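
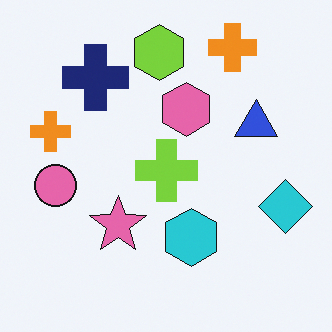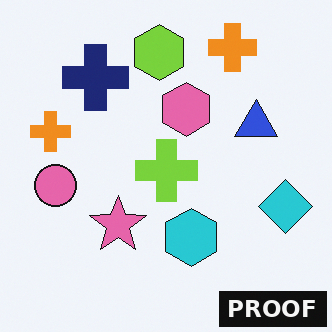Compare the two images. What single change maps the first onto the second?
The second image is the first watermarked with the text "PROOF" in the lower-right corner.

A dark label reading "PROOF" appears in the lower-right corner.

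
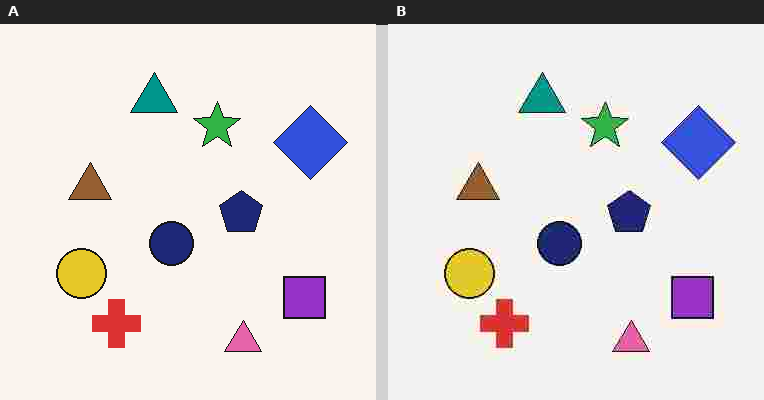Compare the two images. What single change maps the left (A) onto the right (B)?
The image was degraded with heavy JPEG compression.

Blocky 8×8 compression artifacts appear around shape edges and the flat background shows ringing — characteristic JPEG degradation.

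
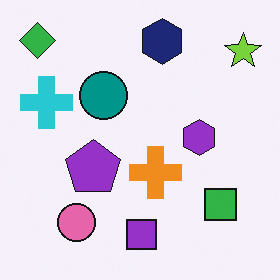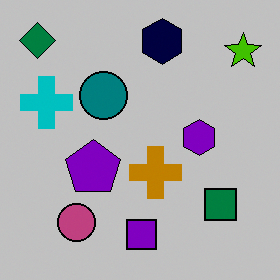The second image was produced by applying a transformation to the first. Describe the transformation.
The image was aggressively posterized.

Each flat color has snapped to a coarser quantized level — most visibly, the near-white background has dropped to a flat grey.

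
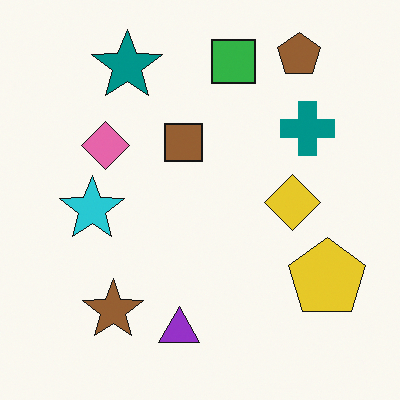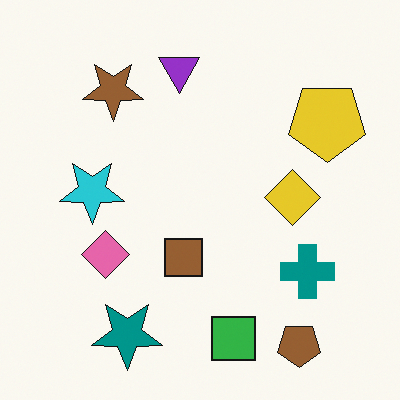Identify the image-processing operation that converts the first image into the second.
Flipped vertically (top ↔ bottom).

The brown pentagon is in the top-right of the first image and the bottom-right of the second — shapes on opposite sides of the horizontal midline have swapped in a mirror flip.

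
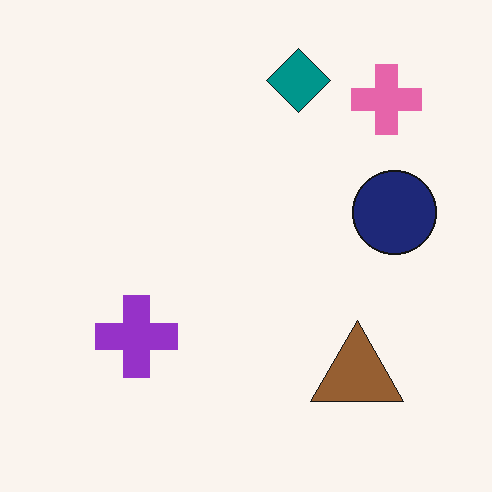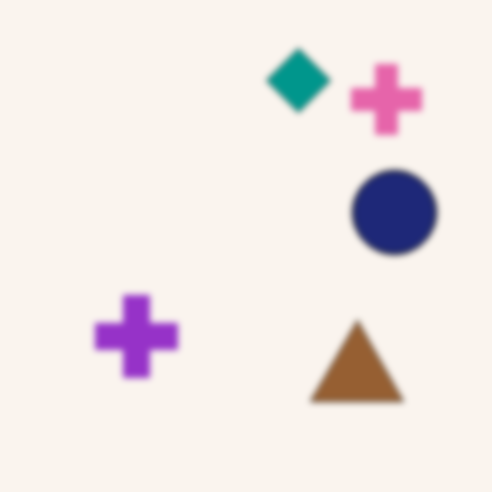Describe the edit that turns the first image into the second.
This is the original image noticeably gaussian-blurred.

Shape edges and outlines are uniformly softened across the whole image.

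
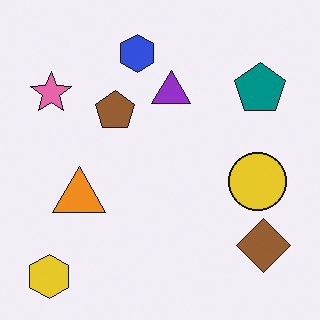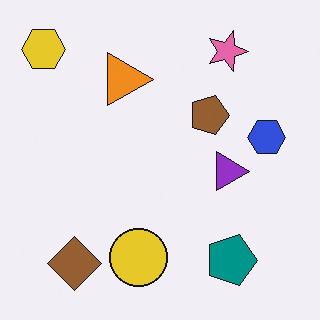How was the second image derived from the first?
This is the original image rotated 90° clockwise.

The yellow hexagon sits in the bottom-left of the first image and the top-left of the second — consistent with a whole-image 90° clockwise rotation.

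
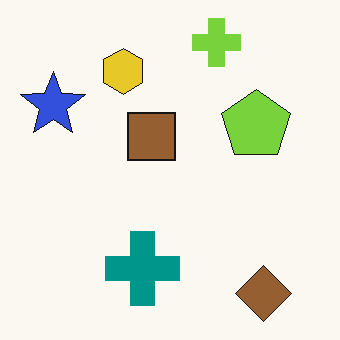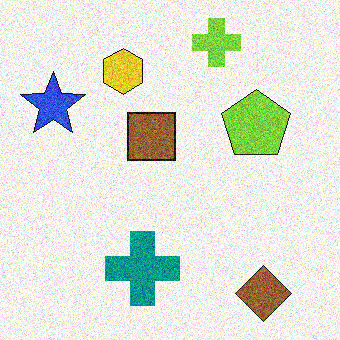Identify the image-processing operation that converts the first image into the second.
This is the original image degraded with moderate additive noise.

Random speckle covers the whole image, including the flat background.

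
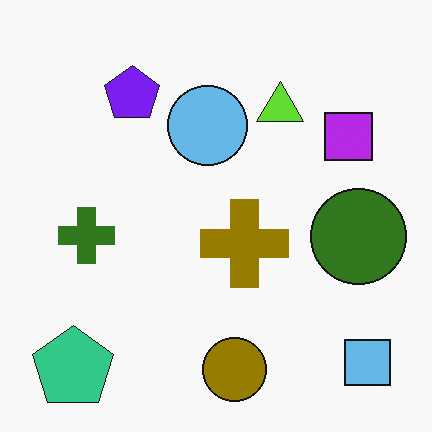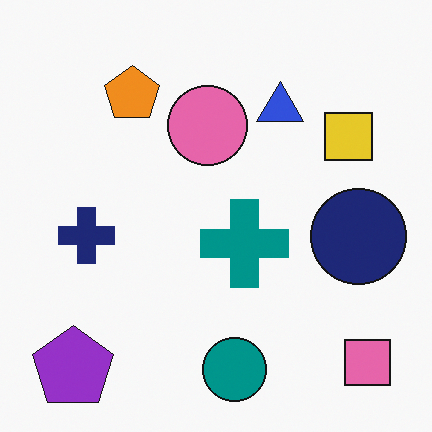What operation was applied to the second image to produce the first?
This is the original image hue-shifted through roughly half the color wheel.

Every shape's color has rotated by the same amount around the hue wheel — a uniform hue shift.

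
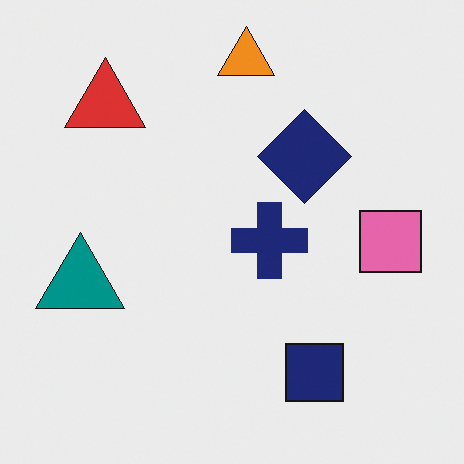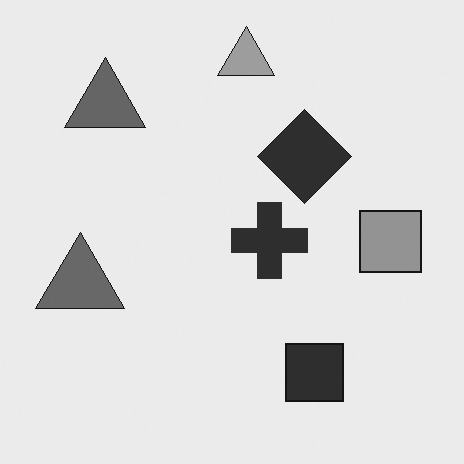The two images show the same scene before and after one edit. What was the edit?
This is the original image converted to grayscale.

All color is removed — every shape is now a shade of grey.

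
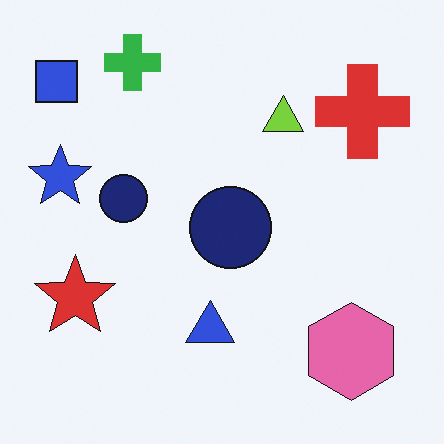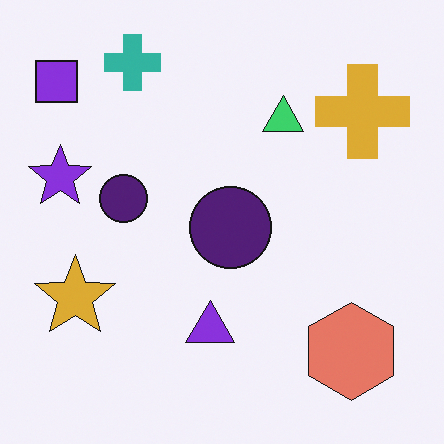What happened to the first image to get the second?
The transformation is: hue-shifted by a small amount.

Every shape's color has rotated by the same amount around the hue wheel — a uniform hue shift.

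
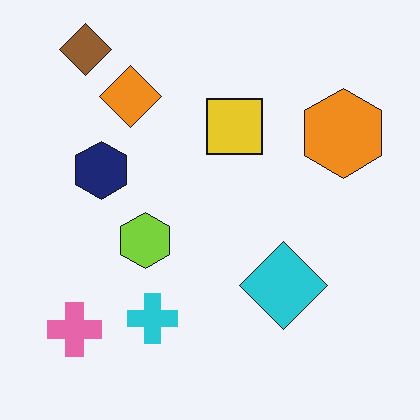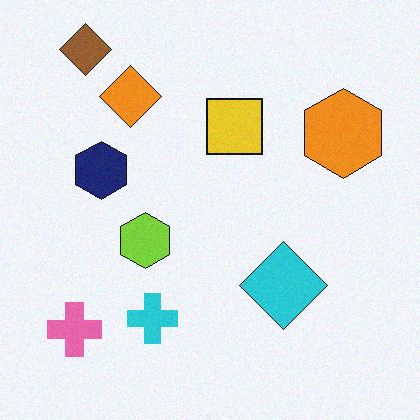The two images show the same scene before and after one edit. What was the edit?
The transformation is: degraded with a light layer of grain.

Random speckle covers the whole image, including the flat background.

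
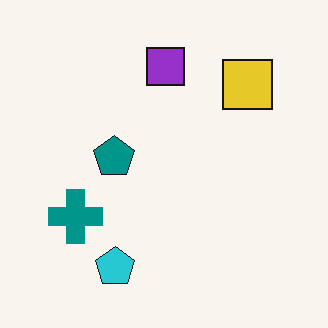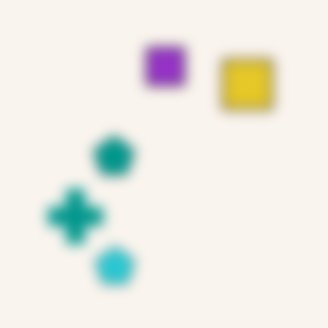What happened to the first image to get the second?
The image was strongly gaussian-blurred.

Shape edges and outlines are uniformly softened across the whole image.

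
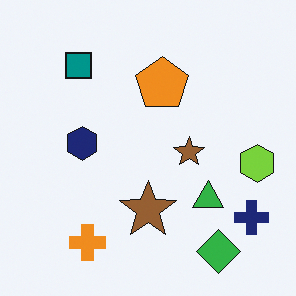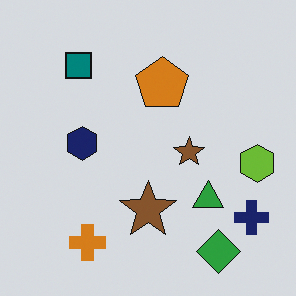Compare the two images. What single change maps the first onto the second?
It was slightly darkened.

Every pixel — background and shapes alike — is uniformly darkened.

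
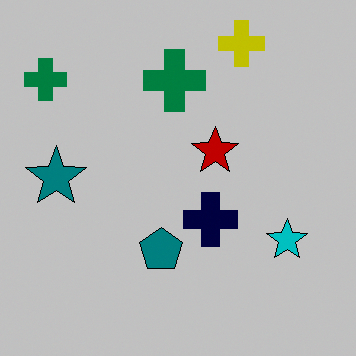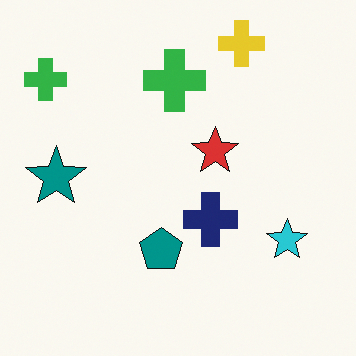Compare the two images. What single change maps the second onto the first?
The transformation is: aggressively posterized.

Each flat color has snapped to a coarser quantized level — most visibly, the near-white background has dropped to a flat grey.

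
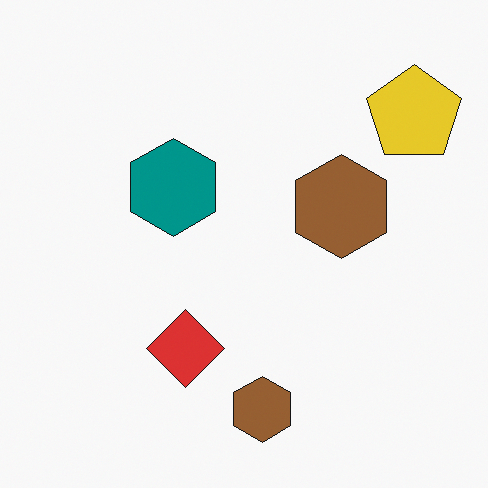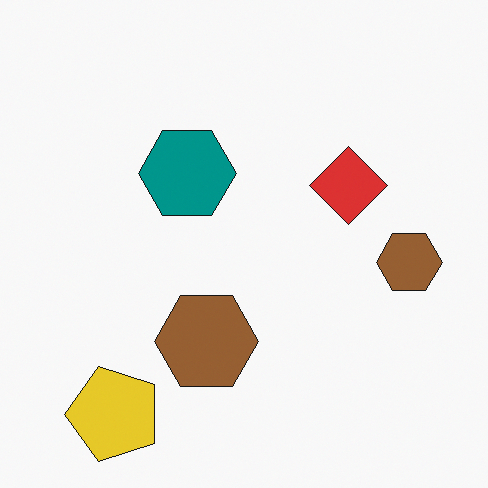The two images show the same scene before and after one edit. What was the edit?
Transposed (reflected across the top-left ↔ bottom-right diagonal).

Shapes have swapped their row and column positions — what was in the top-right is now in the bottom-left — a diagonal reflection.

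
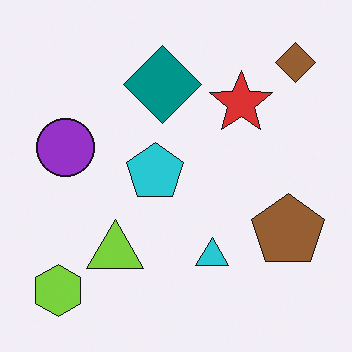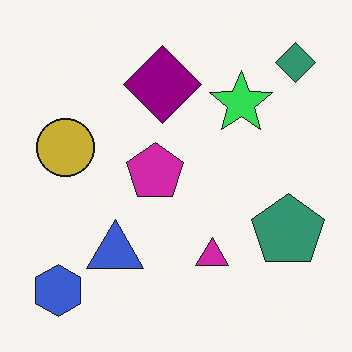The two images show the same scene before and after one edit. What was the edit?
This is the original image hue-shifted by a moderate amount.

Every shape's color has rotated by the same amount around the hue wheel — a uniform hue shift.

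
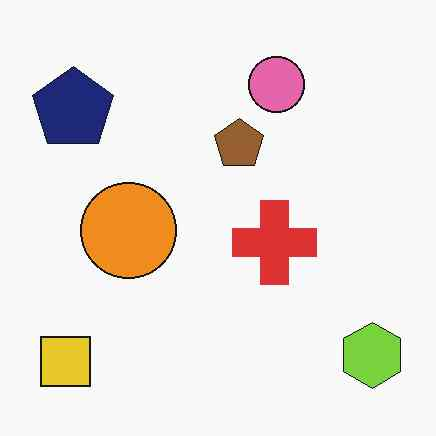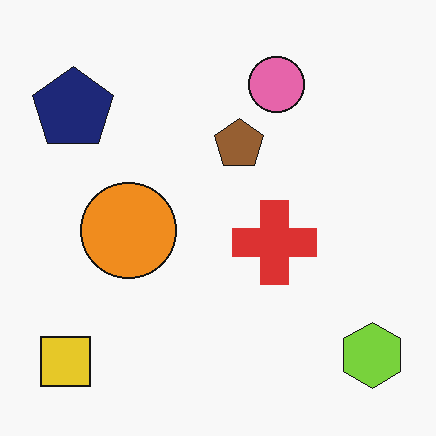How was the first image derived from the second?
The image was JPEG-compressed with visible artifacts.

Blocky 8×8 compression artifacts appear around shape edges and the flat background shows ringing — characteristic JPEG degradation.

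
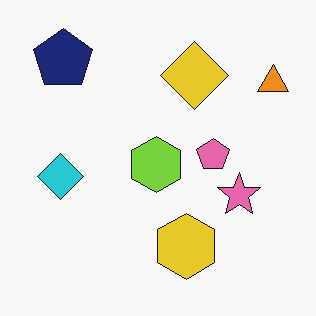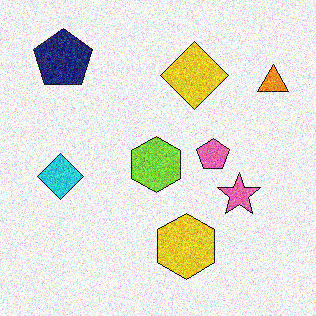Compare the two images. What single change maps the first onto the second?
The second image is the first degraded with a thick layer of grain.

Random speckle covers the whole image, including the flat background.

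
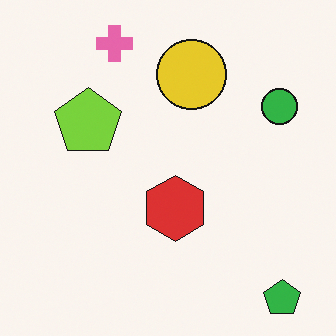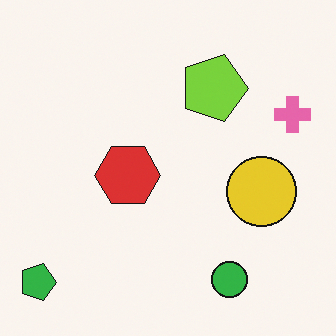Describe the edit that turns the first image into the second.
The second image is the first rotated 90° clockwise.

The green pentagon sits in the bottom-right of the first image and the bottom-left of the second — consistent with a whole-image 90° clockwise rotation.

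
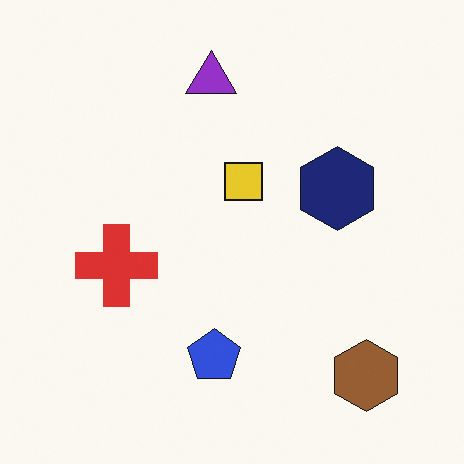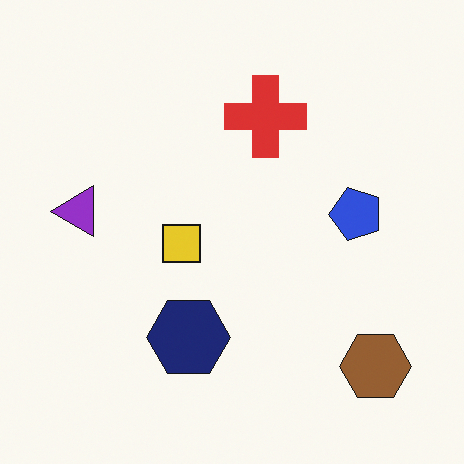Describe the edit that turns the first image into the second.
The transformation is: transposed (reflected across the top-left ↔ bottom-right diagonal).

Shapes have swapped their row and column positions — what was in the top-right is now in the bottom-left — a diagonal reflection.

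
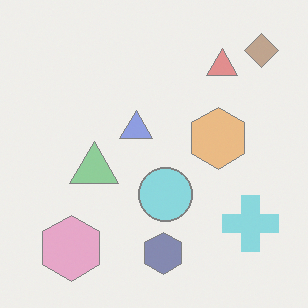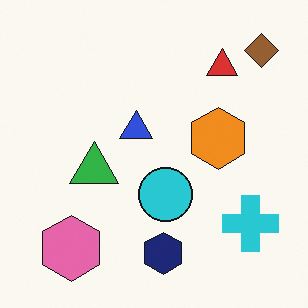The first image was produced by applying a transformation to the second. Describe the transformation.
The transformation is: washed out (contrast reduced).

Tones are pushed toward mid-grey across the whole image — a global contrast change.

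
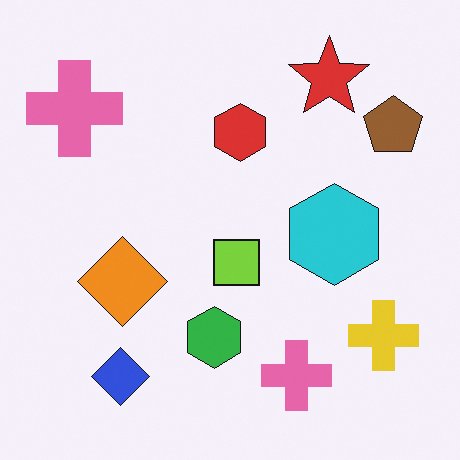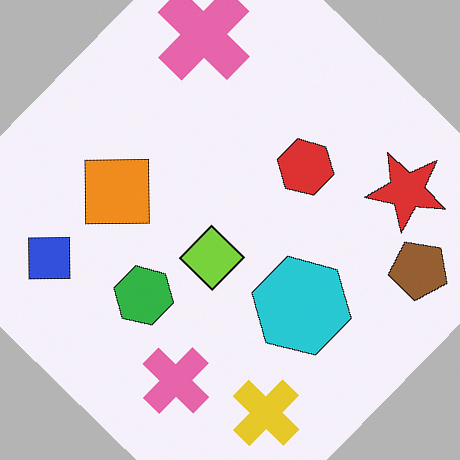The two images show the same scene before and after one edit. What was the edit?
The transformation is: rotated clockwise by a large amount — several tens of degrees.

Every shape is tilted by the same angle and the image corners show triangular fill wedges — a whole-image rotation by a non-right angle.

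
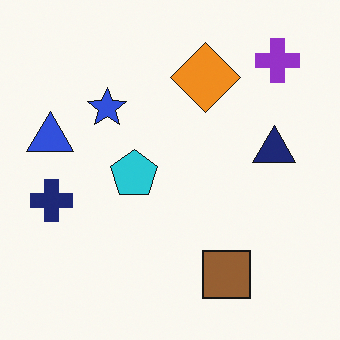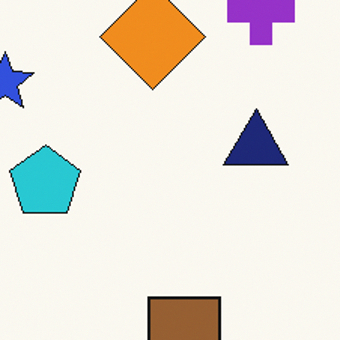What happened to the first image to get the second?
This is the original image cropped to a modestly smaller region and rescaled.

The visible shapes are larger and the field of view is narrower; shapes near the original edges may be partly or wholly outside the frame — a crop-and-rescale.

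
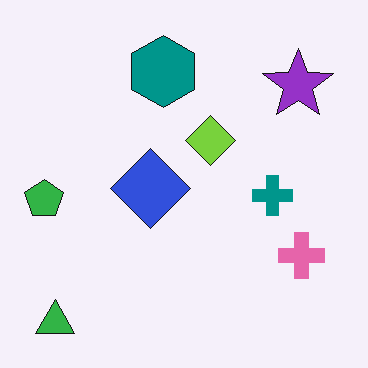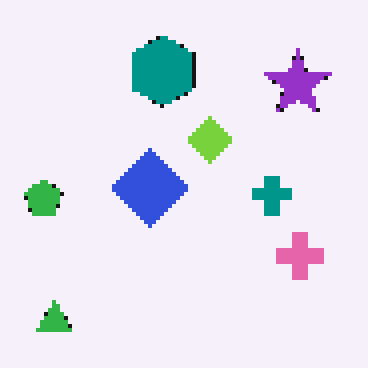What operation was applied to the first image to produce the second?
This is the original image mildly pixelated.

Shapes are reduced to large square blocks; fine edges and outlines are lost — a downscale-then-upscale (mosaic) effect.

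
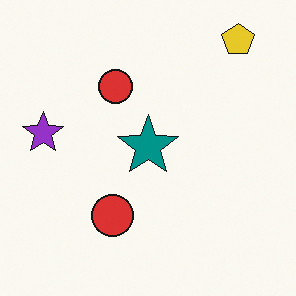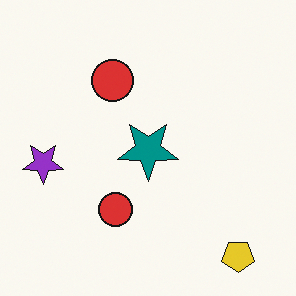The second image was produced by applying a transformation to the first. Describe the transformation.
The second image is the first flipped vertically (top ↔ bottom).

The yellow pentagon is in the top-right of the first image and the bottom-right of the second — shapes on opposite sides of the horizontal midline have swapped in a mirror flip.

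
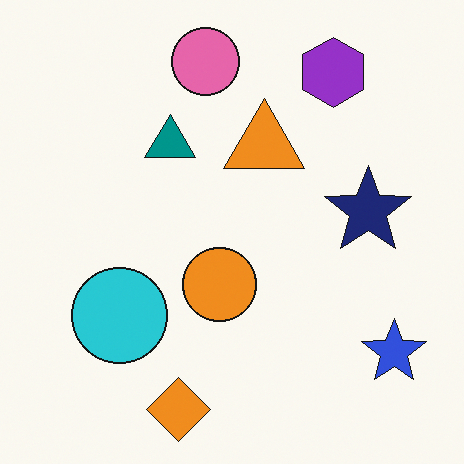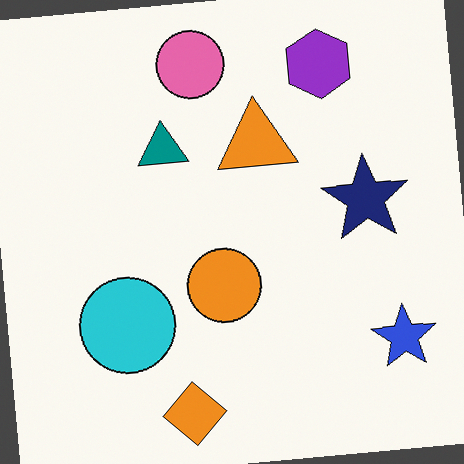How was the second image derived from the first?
It was rotated counter-clockwise by a slight angle.

Every shape is tilted by the same angle and the image corners show triangular fill wedges — a whole-image rotation by a non-right angle.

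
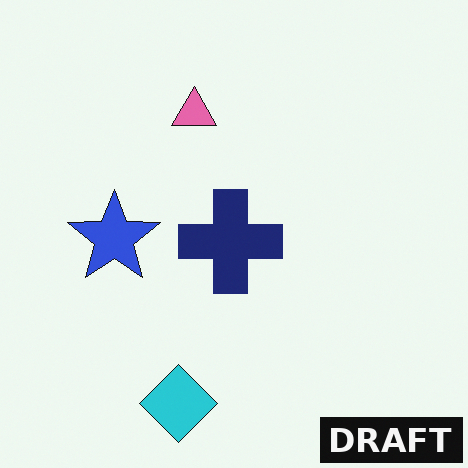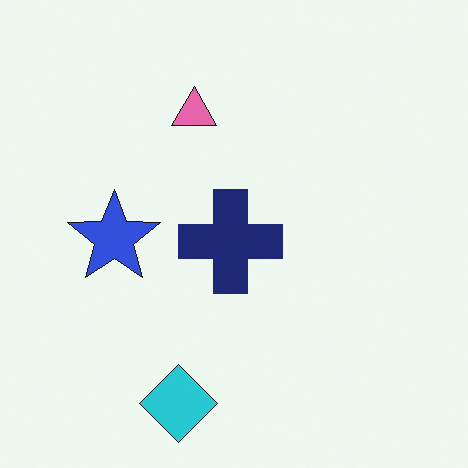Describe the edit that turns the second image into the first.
This is the original image watermarked with the text "DRAFT" in the lower-right corner.

A dark label reading "DRAFT" appears in the lower-right corner.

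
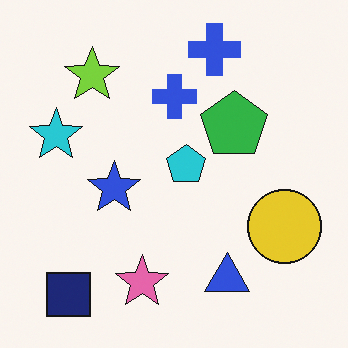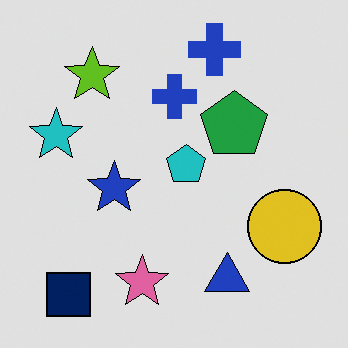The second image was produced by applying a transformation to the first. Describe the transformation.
The image was moderately posterized.

Each flat color has snapped to a coarser quantized level — most visibly, the near-white background has dropped to a flat grey.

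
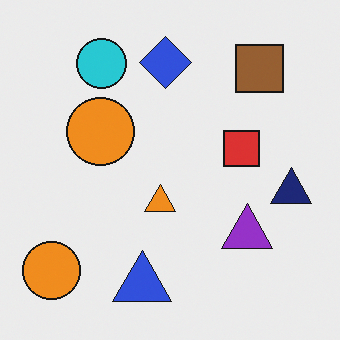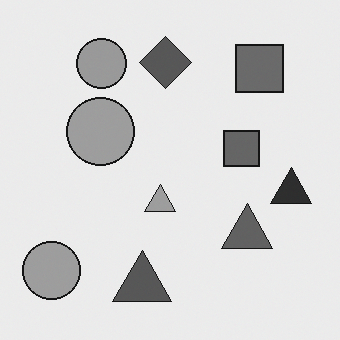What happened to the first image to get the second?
The second image is the first converted to grayscale.

All color is removed — every shape is now a shade of grey.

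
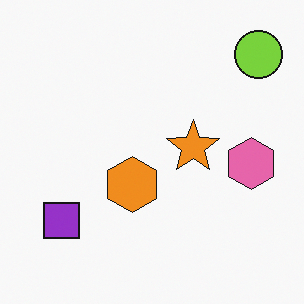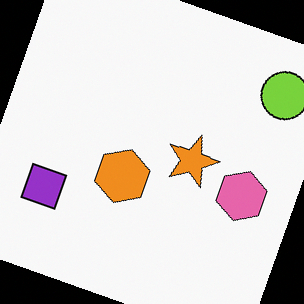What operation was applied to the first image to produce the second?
Rotated clockwise by a clearly visible amount.

Every shape is tilted by the same angle and the image corners show triangular fill wedges — a whole-image rotation by a non-right angle.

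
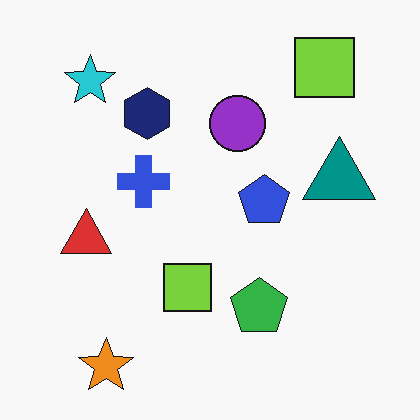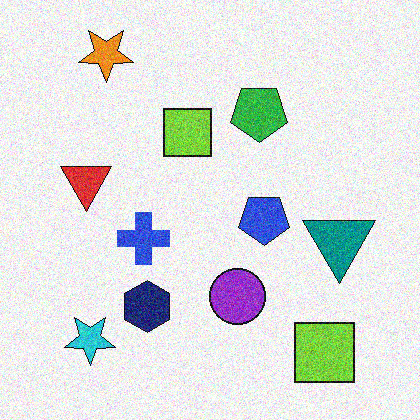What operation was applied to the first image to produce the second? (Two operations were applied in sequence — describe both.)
Flipped vertically (top ↔ bottom), then degraded with moderate additive noise.

The orange star is in the bottom-left of the first image and the top-left of the second — shapes on opposite sides of the horizontal midline have swapped in a mirror flip. Random speckle covers the whole image, including the flat background.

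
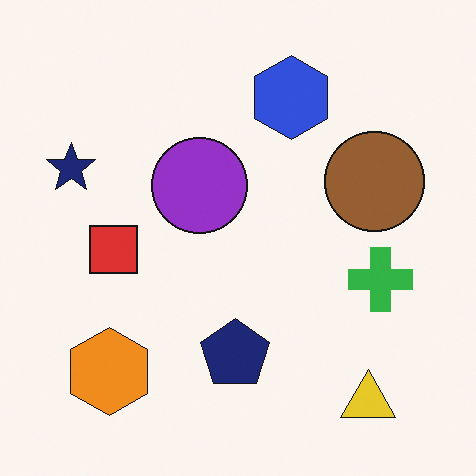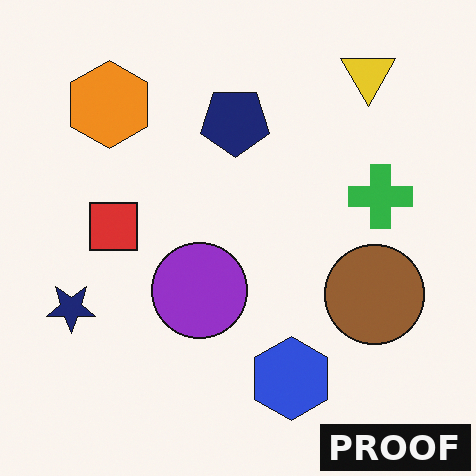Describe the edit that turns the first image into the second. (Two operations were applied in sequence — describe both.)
It was flipped vertically (top ↔ bottom), then watermarked with the text "PROOF" in the lower-right corner.

The yellow triangle is in the bottom-right of the first image and the top-right of the second — shapes on opposite sides of the horizontal midline have swapped in a mirror flip. A dark label reading "PROOF" appears in the lower-right corner.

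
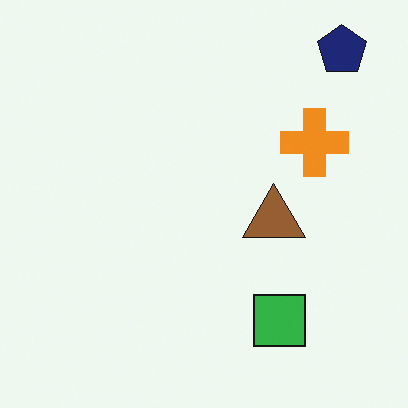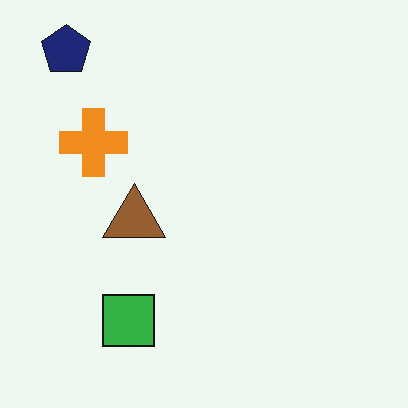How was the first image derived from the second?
It was flipped horizontally (left ↔ right).

The navy pentagon is in the top-left of the second image and the top-right of the first — shapes on opposite sides of the vertical midline have swapped in a mirror flip.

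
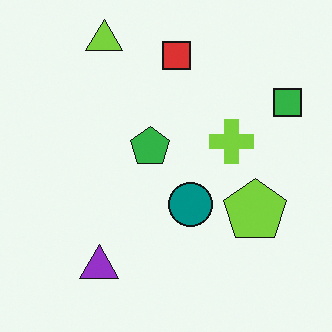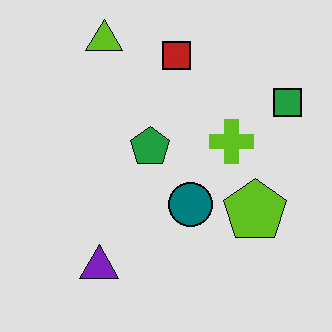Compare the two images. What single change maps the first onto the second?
Moderately posterized.

Each flat color has snapped to a coarser quantized level — most visibly, the near-white background has dropped to a flat grey.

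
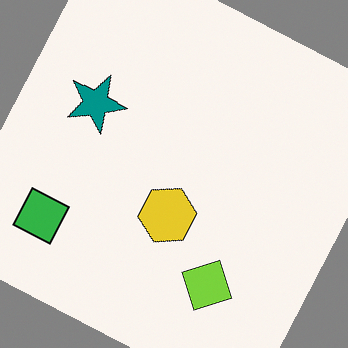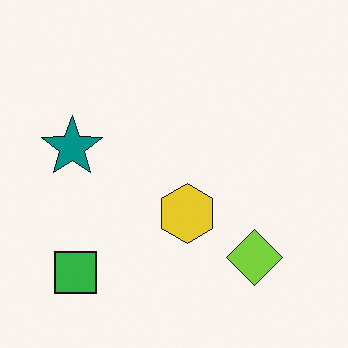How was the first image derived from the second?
The transformation is: rotated clockwise by a clearly visible amount.

Every shape is tilted by the same angle and the image corners show triangular fill wedges — a whole-image rotation by a non-right angle.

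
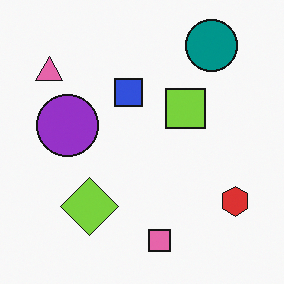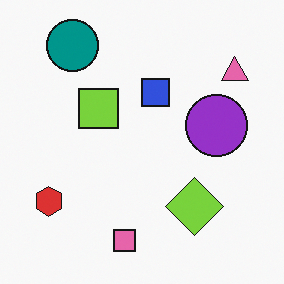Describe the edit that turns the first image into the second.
The transformation is: flipped horizontally (left ↔ right).

The pink triangle is in the top-left of the first image and the top-right of the second — shapes on opposite sides of the vertical midline have swapped in a mirror flip.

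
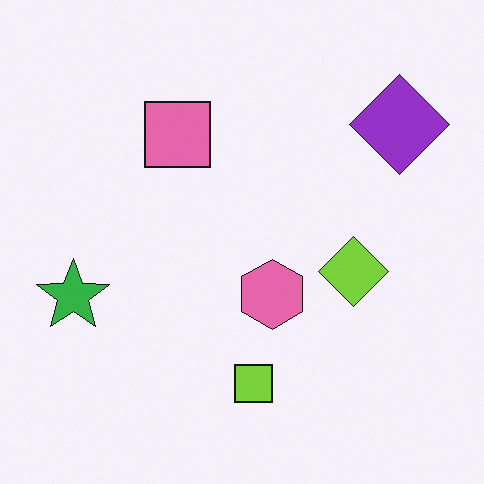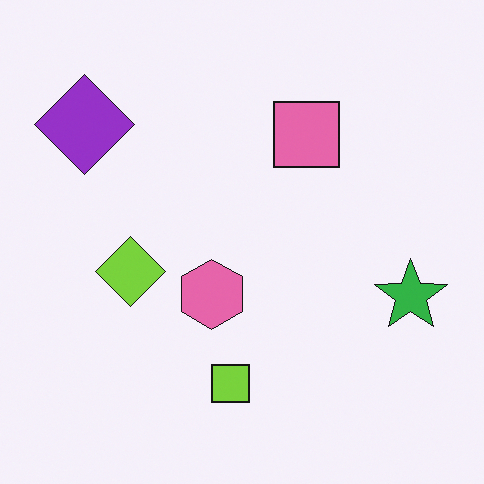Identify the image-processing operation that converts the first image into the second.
It was flipped horizontally (left ↔ right).

The green star is in the left of the first image and the right of the second — shapes on opposite sides of the vertical midline have swapped in a mirror flip.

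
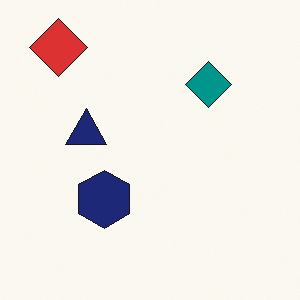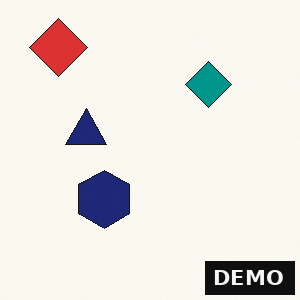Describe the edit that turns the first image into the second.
Watermarked with the text "DEMO" in the lower-right corner.

A dark label reading "DEMO" appears in the lower-right corner.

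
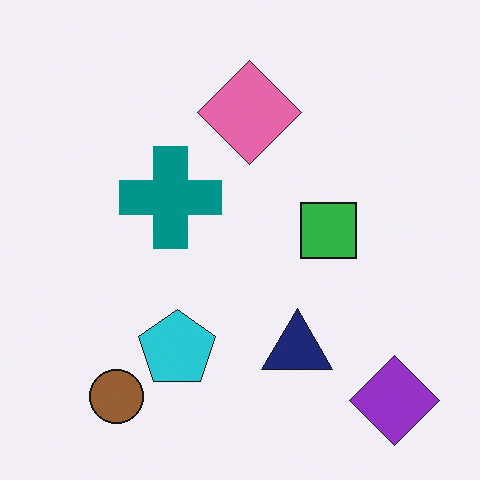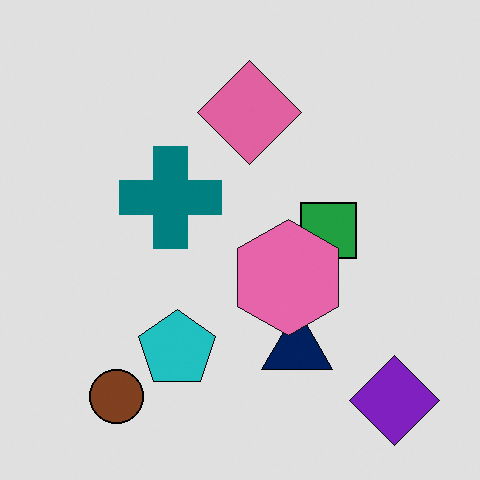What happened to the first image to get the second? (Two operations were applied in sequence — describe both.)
This is the original image moderately posterized, then overlaid with an additional pink hexagon.

Each flat color has snapped to a coarser quantized level — most visibly, the near-white background has dropped to a flat grey. A pink hexagon appears in the second image that is absent from the first.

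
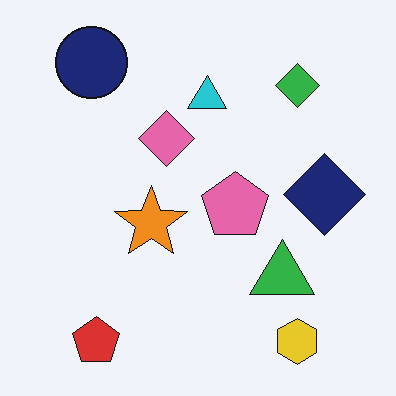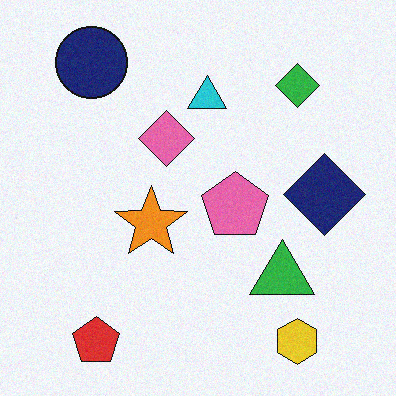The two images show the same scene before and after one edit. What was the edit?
Degraded with subtle gaussian noise.

Random speckle covers the whole image, including the flat background.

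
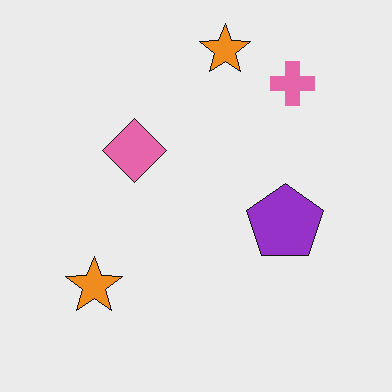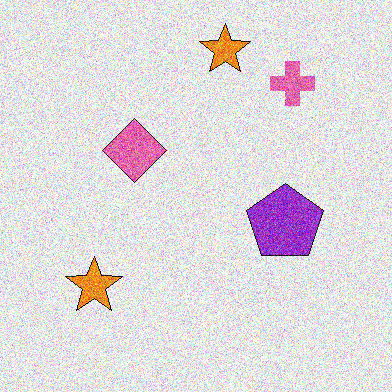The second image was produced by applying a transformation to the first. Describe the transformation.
Degraded with strong gaussian noise.

Random speckle covers the whole image, including the flat background.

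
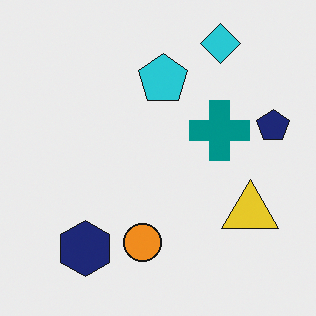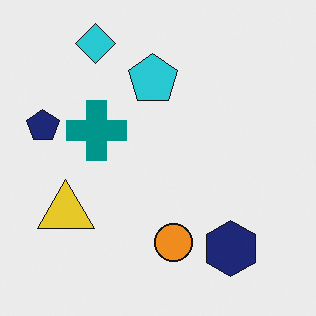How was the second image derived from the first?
The transformation is: flipped horizontally (left ↔ right).

The navy pentagon is in the right of the first image and the left of the second — shapes on opposite sides of the vertical midline have swapped in a mirror flip.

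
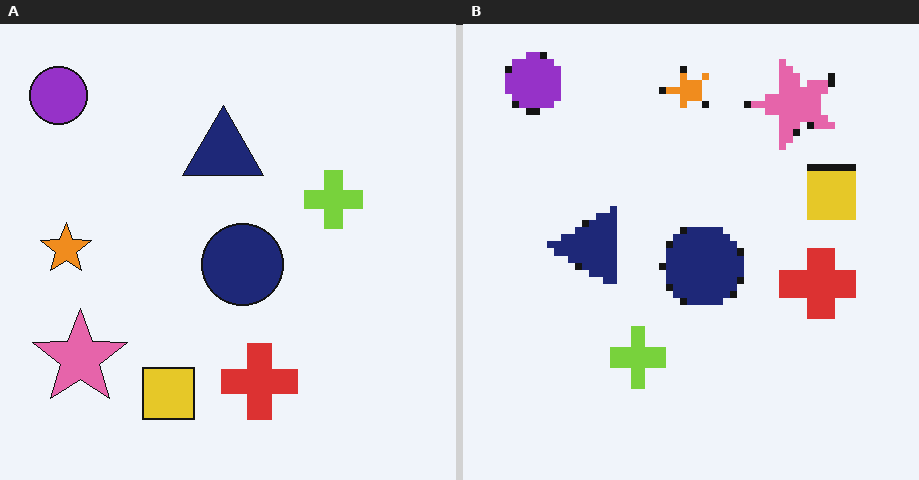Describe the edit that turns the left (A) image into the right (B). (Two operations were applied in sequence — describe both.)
It was transposed (reflected across the top-left ↔ bottom-right diagonal), then moderately pixelated.

Shapes have swapped their row and column positions — what was in the top-right is now in the bottom-left — a diagonal reflection. Shapes are reduced to large square blocks; fine edges and outlines are lost — a downscale-then-upscale (mosaic) effect.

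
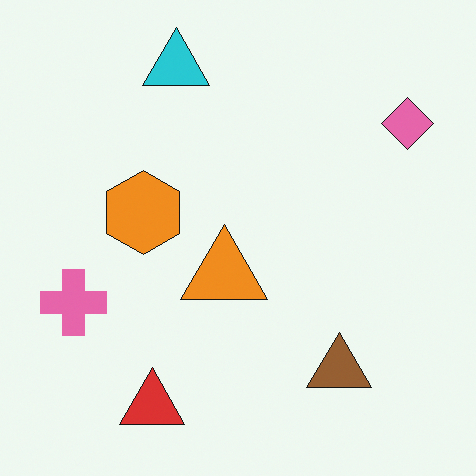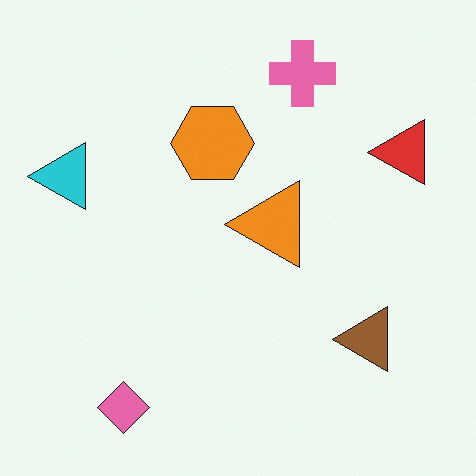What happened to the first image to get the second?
This is the original image transposed (reflected across the top-left ↔ bottom-right diagonal).

Shapes have swapped their row and column positions — what was in the top-right is now in the bottom-left — a diagonal reflection.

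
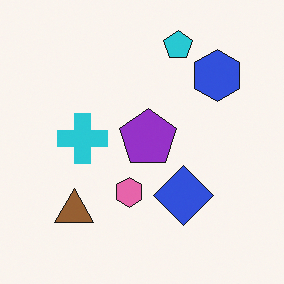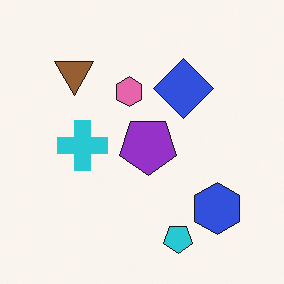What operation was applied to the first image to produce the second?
The image was flipped vertically (top ↔ bottom).

The cyan pentagon is in the top of the first image and the bottom of the second — shapes on opposite sides of the horizontal midline have swapped in a mirror flip.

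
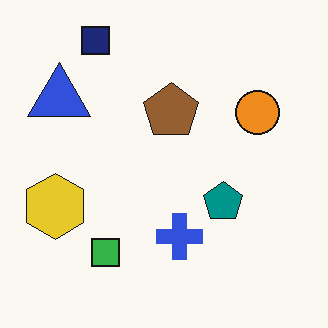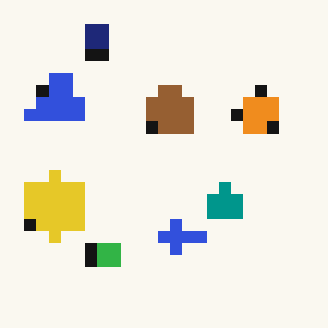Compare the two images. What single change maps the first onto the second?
It was heavily pixelated into large blocks.

Shapes are reduced to large square blocks; fine edges and outlines are lost — a downscale-then-upscale (mosaic) effect.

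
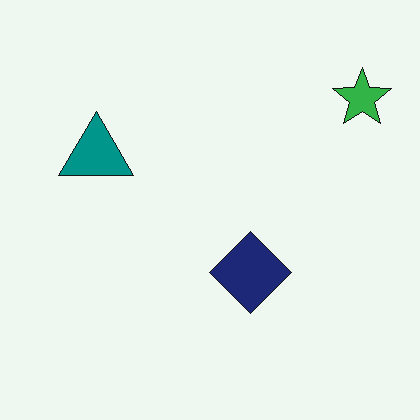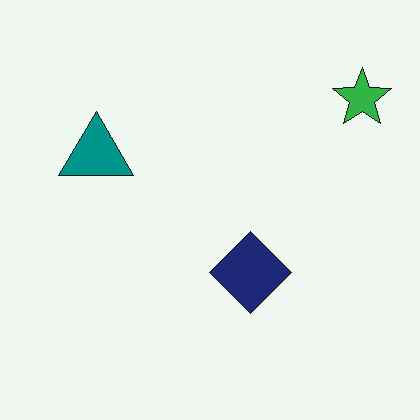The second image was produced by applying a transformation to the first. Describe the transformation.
It was given moderate JPEG compression.

Blocky 8×8 compression artifacts appear around shape edges and the flat background shows ringing — characteristic JPEG degradation.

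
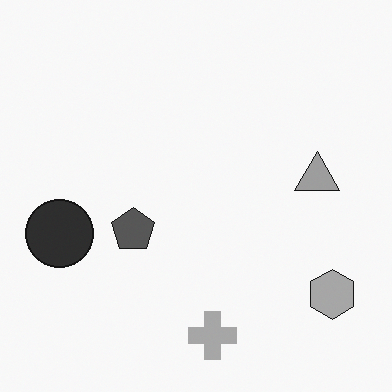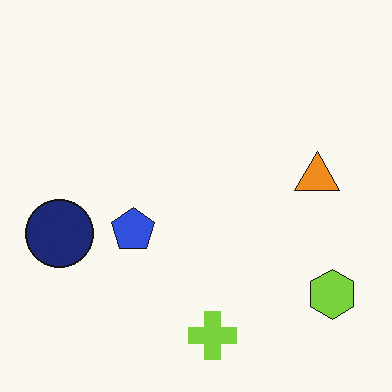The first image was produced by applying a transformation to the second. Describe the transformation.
Converted to grayscale.

All color is removed — every shape is now a shade of grey.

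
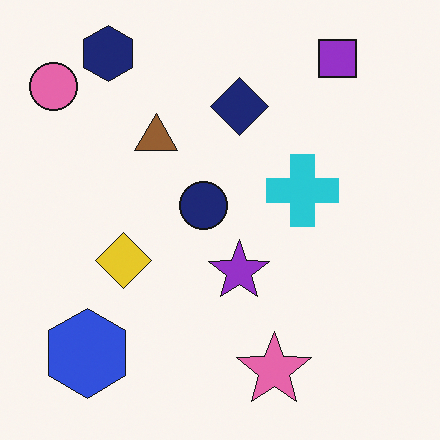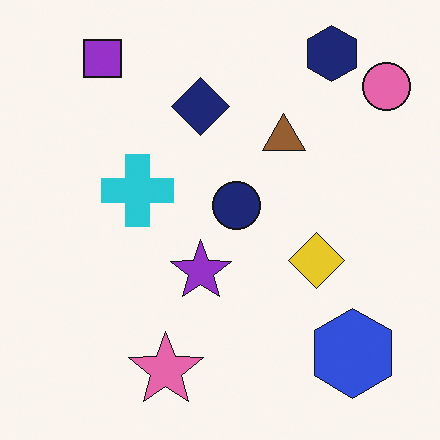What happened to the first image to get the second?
The image was flipped horizontally (left ↔ right).

The pink circle is in the top-left of the first image and the top-right of the second — shapes on opposite sides of the vertical midline have swapped in a mirror flip.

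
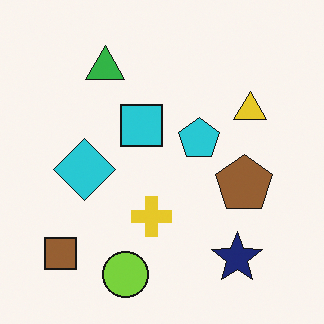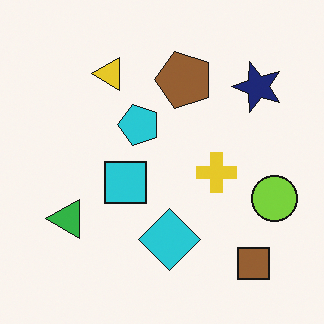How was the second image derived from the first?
It was rotated 90° counter-clockwise.

The brown square sits in the bottom-left of the first image and the bottom-right of the second — consistent with a whole-image 90° counter-clockwise rotation.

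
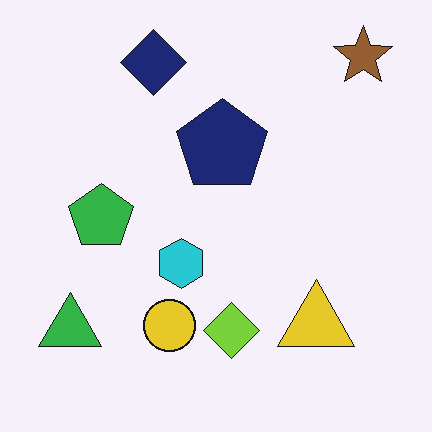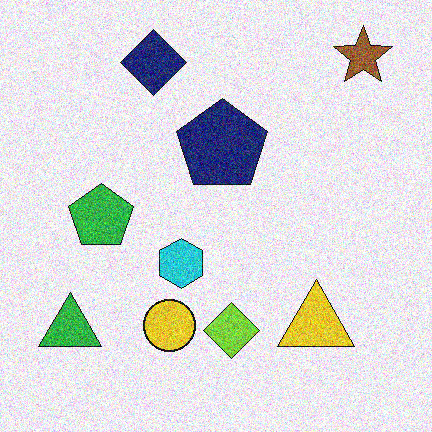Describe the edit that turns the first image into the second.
The image was degraded with a thick layer of grain.

Random speckle covers the whole image, including the flat background.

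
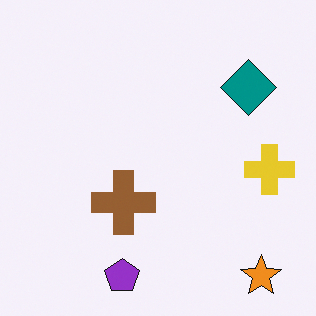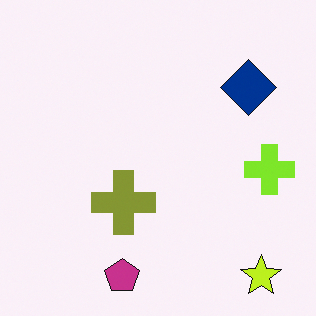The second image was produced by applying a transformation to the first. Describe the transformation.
The second image is the first hue-shifted by a small amount.

Every shape's color has rotated by the same amount around the hue wheel — a uniform hue shift.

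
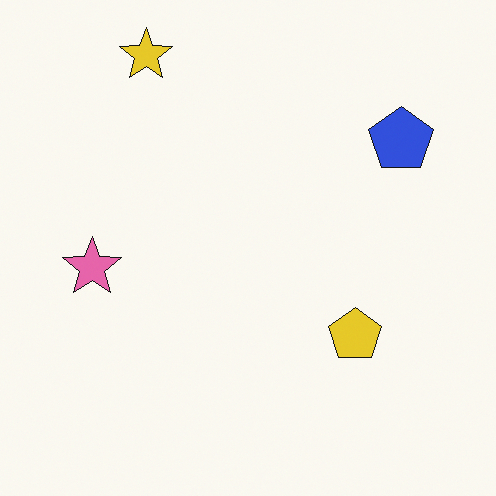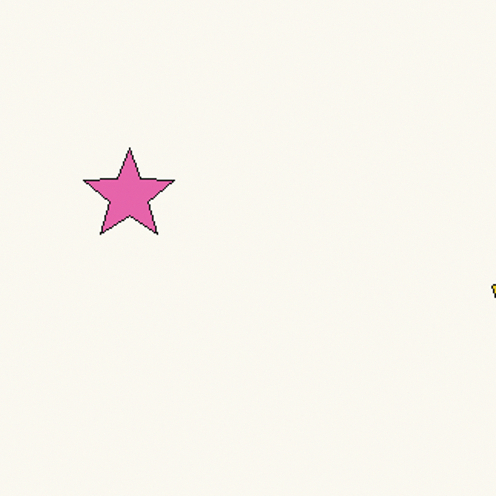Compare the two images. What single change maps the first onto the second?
The second image is the first cropped slightly and scaled back up.

The visible shapes are larger and the field of view is narrower; shapes near the original edges may be partly or wholly outside the frame — a crop-and-rescale.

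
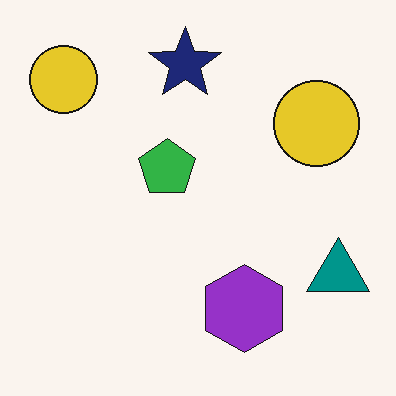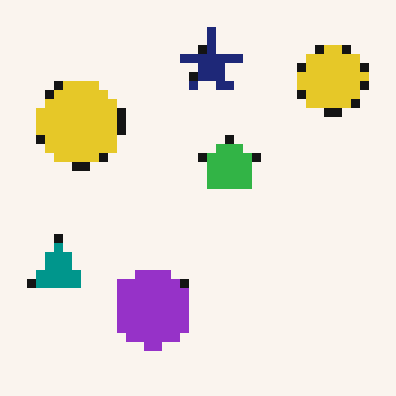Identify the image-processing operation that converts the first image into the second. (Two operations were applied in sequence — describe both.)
Heavily pixelated into large blocks, then flipped horizontally (left ↔ right).

Shapes are reduced to large square blocks; fine edges and outlines are lost — a downscale-then-upscale (mosaic) effect. The teal triangle is in the bottom-right of the first image and the bottom-left of the second — shapes on opposite sides of the vertical midline have swapped in a mirror flip.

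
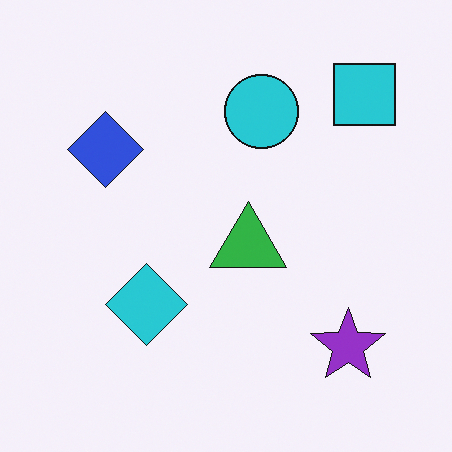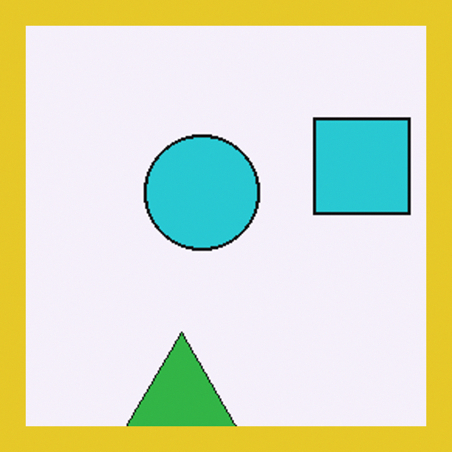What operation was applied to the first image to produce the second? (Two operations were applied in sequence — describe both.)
This is the original image cropped tightly and scaled back up, then framed with a yellow border.

The visible shapes are larger and the field of view is narrower; shapes near the original edges may be partly or wholly outside the frame — a crop-and-rescale. A solid yellow frame runs around the edge of the second image, with the content slightly shrunk inside it.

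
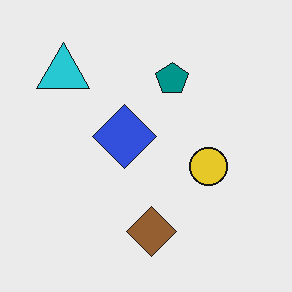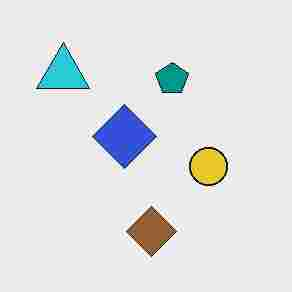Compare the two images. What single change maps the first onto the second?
This is the original image heavily JPEG-compressed with obvious blocking artifacts.

Blocky 8×8 compression artifacts appear around shape edges and the flat background shows ringing — characteristic JPEG degradation.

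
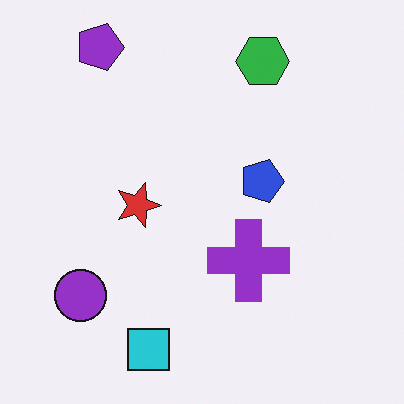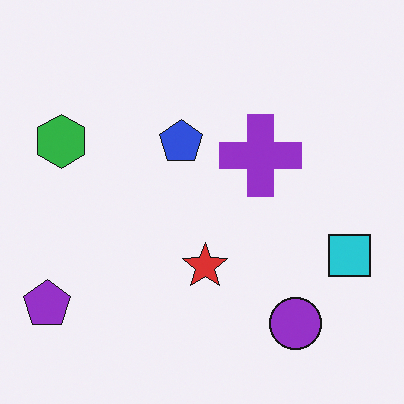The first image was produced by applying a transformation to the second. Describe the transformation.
The image was rotated 90° clockwise.

The purple pentagon sits in the bottom-left of the second image and the top-left of the first — consistent with a whole-image 90° clockwise rotation.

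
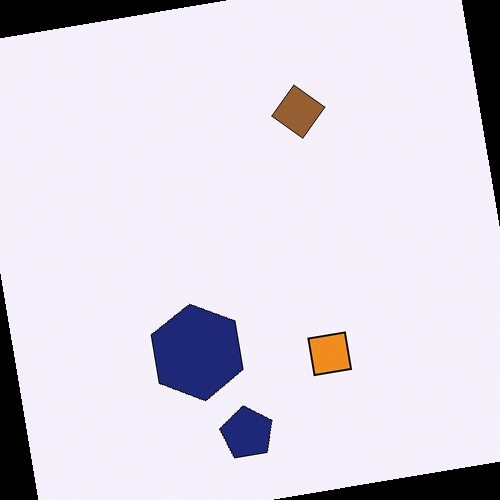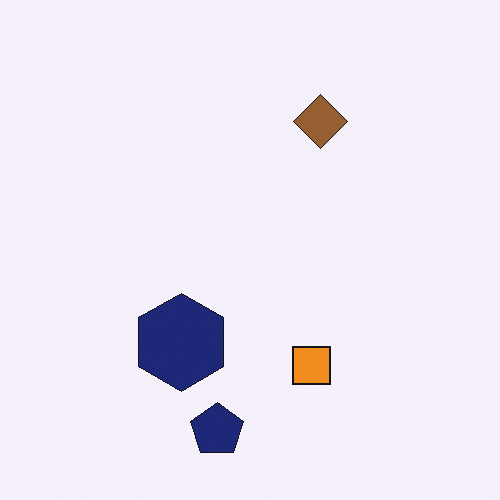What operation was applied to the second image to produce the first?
The transformation is: rotated counter-clockwise by a slight angle.

Every shape is tilted by the same angle and the image corners show triangular fill wedges — a whole-image rotation by a non-right angle.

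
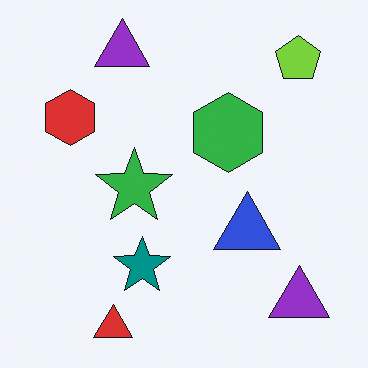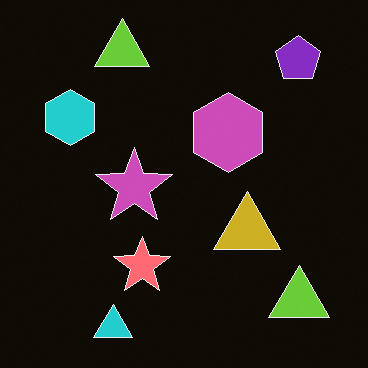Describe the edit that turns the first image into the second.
The image was color-inverted (negative).

The light background has become dark and every shape's color is its complement — a photographic negative.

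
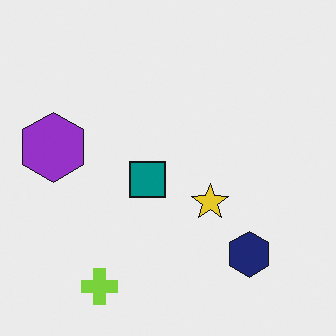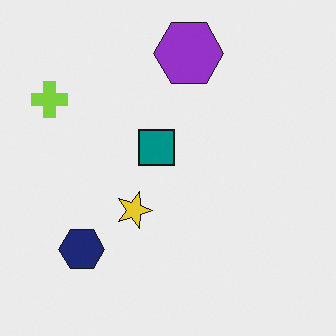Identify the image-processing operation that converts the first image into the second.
The image was rotated 90° clockwise.

The lime cross sits in the bottom-left of the first image and the top-left of the second — consistent with a whole-image 90° clockwise rotation.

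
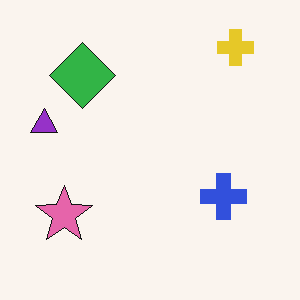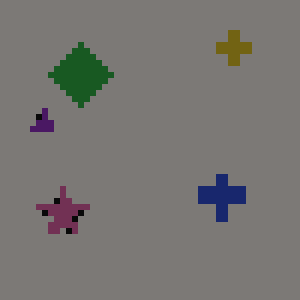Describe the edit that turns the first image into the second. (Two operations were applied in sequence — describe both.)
The transformation is: darkened a lot, then pixelated into visible square blocks.

Every pixel — background and shapes alike — is uniformly darkened. Shapes are reduced to large square blocks; fine edges and outlines are lost — a downscale-then-upscale (mosaic) effect.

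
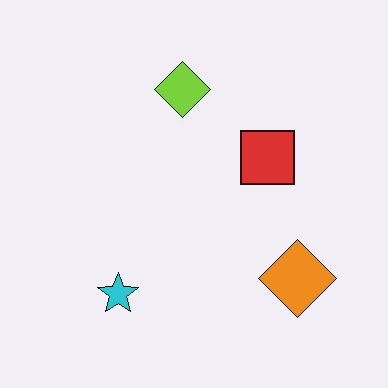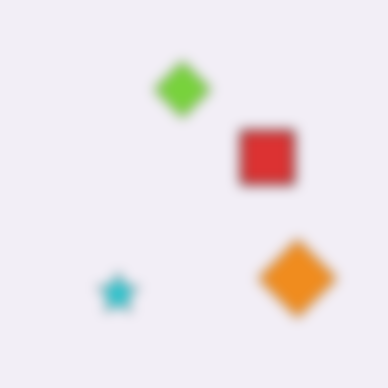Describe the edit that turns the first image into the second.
The transformation is: heavily blurred.

Shape edges and outlines are uniformly softened across the whole image.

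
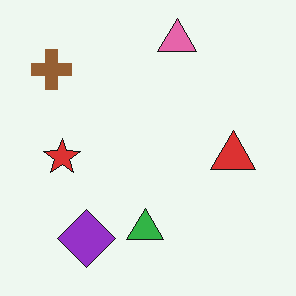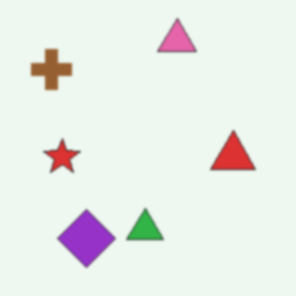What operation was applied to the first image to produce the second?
It was given a subtle gaussian blur.

Shape edges and outlines are uniformly softened across the whole image.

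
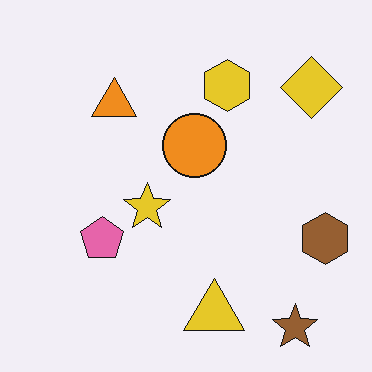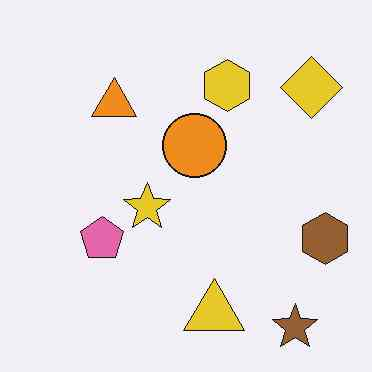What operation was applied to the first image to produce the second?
The second image is the first JPEG-compressed with visible artifacts.

Blocky 8×8 compression artifacts appear around shape edges and the flat background shows ringing — characteristic JPEG degradation.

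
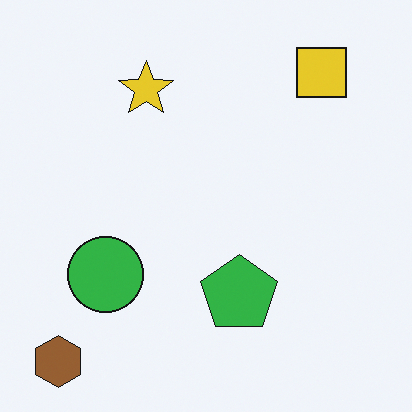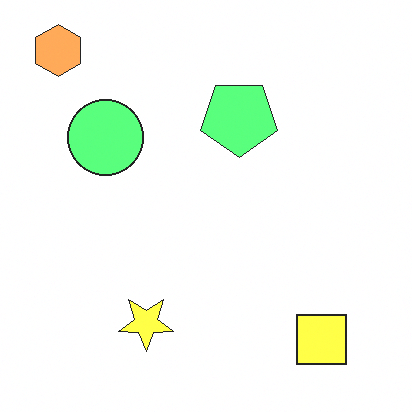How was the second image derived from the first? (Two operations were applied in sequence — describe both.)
This is the original image noticeably brightened, then flipped vertically (top ↔ bottom).

Every pixel — background and shapes alike — is uniformly brightened. The brown hexagon is in the bottom-left of the first image and the top-left of the second — shapes on opposite sides of the horizontal midline have swapped in a mirror flip.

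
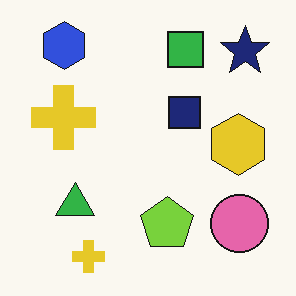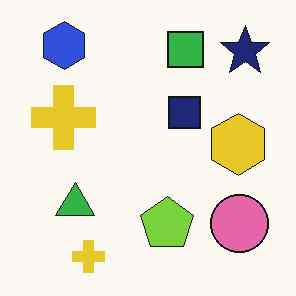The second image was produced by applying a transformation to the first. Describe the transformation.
It was JPEG-compressed with visible artifacts.

Blocky 8×8 compression artifacts appear around shape edges and the flat background shows ringing — characteristic JPEG degradation.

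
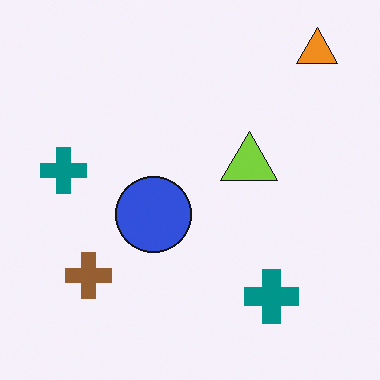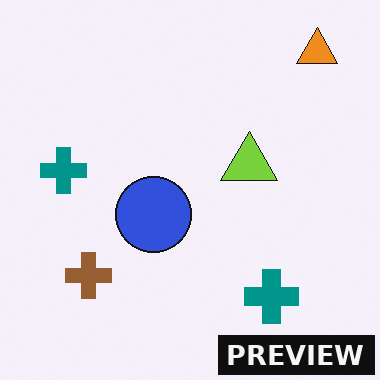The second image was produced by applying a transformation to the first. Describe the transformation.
The transformation is: watermarked with the text "PREVIEW" in the lower-right corner.

A dark label reading "PREVIEW" appears in the lower-right corner.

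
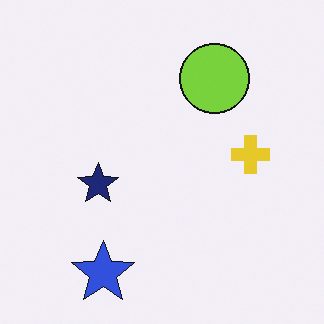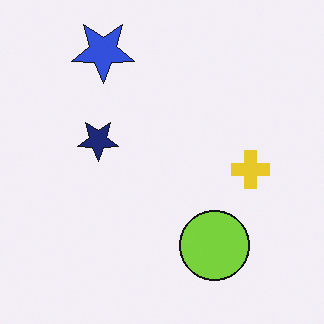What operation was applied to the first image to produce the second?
It was flipped vertically (top ↔ bottom).

The blue star is in the bottom-left of the first image and the top-left of the second — shapes on opposite sides of the horizontal midline have swapped in a mirror flip.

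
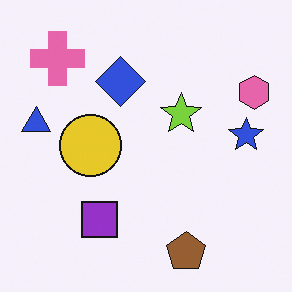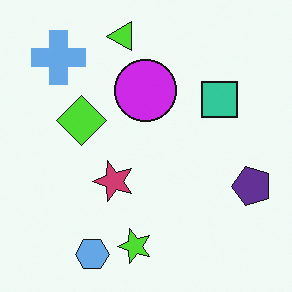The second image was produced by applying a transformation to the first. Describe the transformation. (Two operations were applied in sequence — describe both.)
The second image is the first hue-shifted through roughly half the color wheel, then transposed (reflected across the top-left ↔ bottom-right diagonal).

Every shape's color has rotated by the same amount around the hue wheel — a uniform hue shift. Shapes have swapped their row and column positions — what was in the top-right is now in the bottom-left — a diagonal reflection.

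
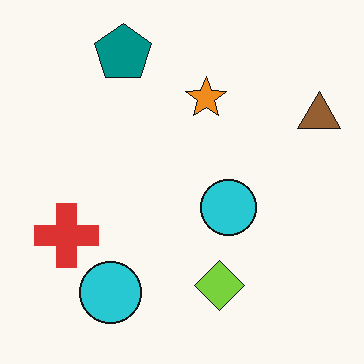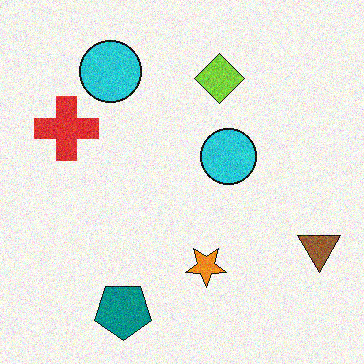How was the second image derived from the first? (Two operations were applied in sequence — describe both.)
The second image is the first degraded with moderate additive noise, then flipped vertically (top ↔ bottom).

Random speckle covers the whole image, including the flat background. The teal pentagon is in the top of the first image and the bottom of the second — shapes on opposite sides of the horizontal midline have swapped in a mirror flip.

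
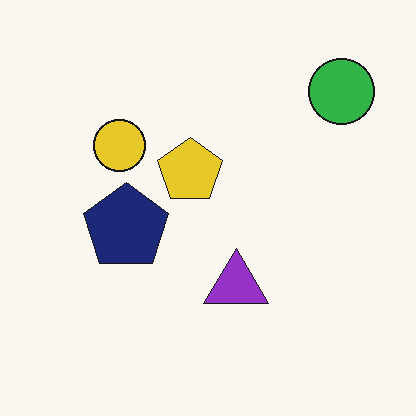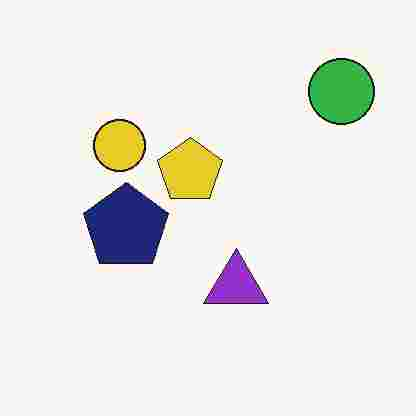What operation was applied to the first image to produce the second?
This is the original image heavily JPEG-compressed with obvious blocking artifacts.

Blocky 8×8 compression artifacts appear around shape edges and the flat background shows ringing — characteristic JPEG degradation.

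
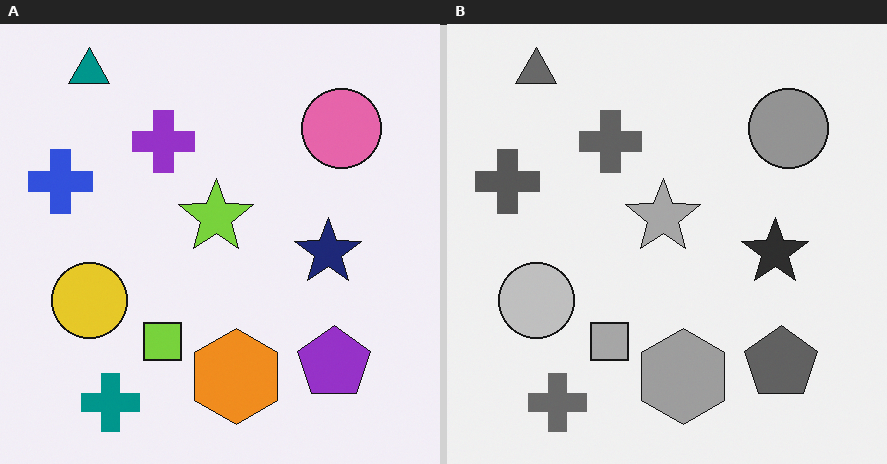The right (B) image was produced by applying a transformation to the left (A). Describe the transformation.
Converted to grayscale.

All color is removed — every shape is now a shade of grey.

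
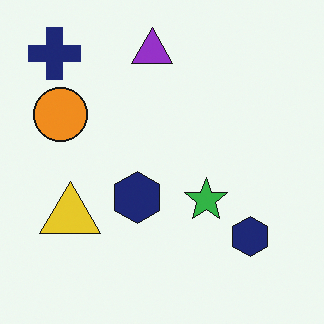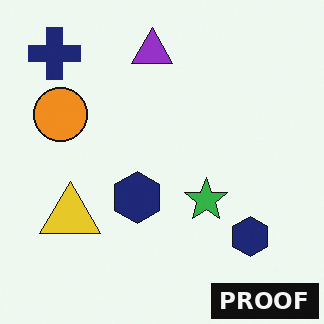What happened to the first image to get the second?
This is the original image watermarked with the text "PROOF" in the lower-right corner.

A dark label reading "PROOF" appears in the lower-right corner.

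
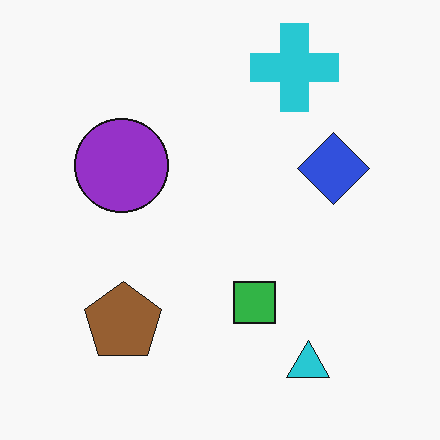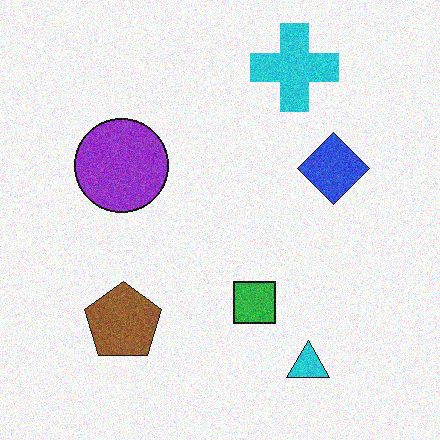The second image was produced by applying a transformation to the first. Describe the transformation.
This is the original image degraded with moderate additive noise.

Random speckle covers the whole image, including the flat background.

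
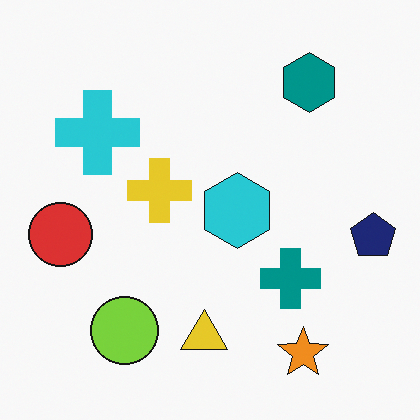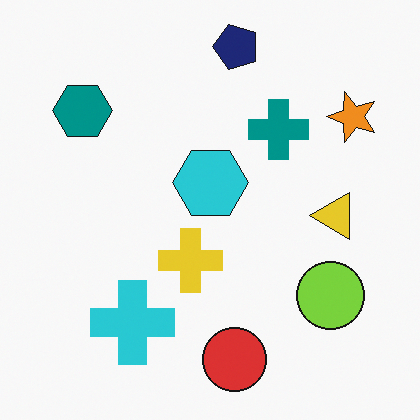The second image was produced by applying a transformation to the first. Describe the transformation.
The second image is the first rotated 90° counter-clockwise.

The orange star sits in the bottom-right of the first image and the top-right of the second — consistent with a whole-image 90° counter-clockwise rotation.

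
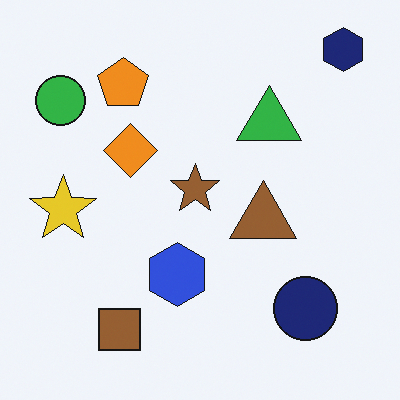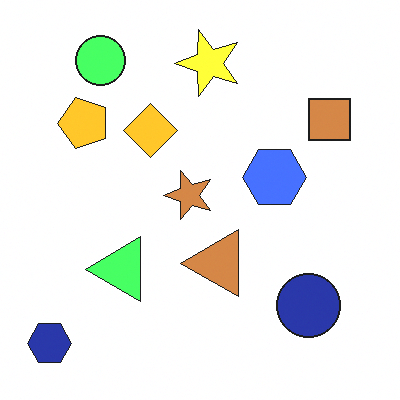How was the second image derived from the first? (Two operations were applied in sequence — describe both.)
The image was brightened a lot, then transposed (reflected across the top-left ↔ bottom-right diagonal).

Every pixel — background and shapes alike — is uniformly brightened. Shapes have swapped their row and column positions — what was in the top-right is now in the bottom-left — a diagonal reflection.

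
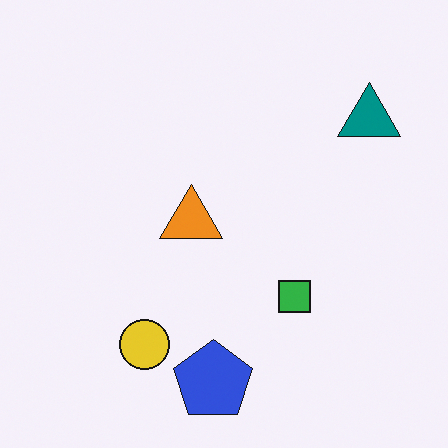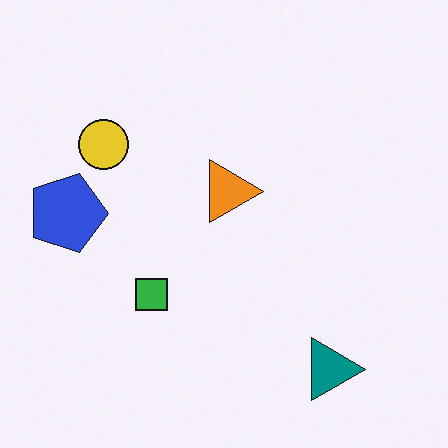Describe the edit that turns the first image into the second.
This is the original image rotated 90° clockwise.

The teal triangle sits in the top-right of the first image and the bottom-right of the second — consistent with a whole-image 90° clockwise rotation.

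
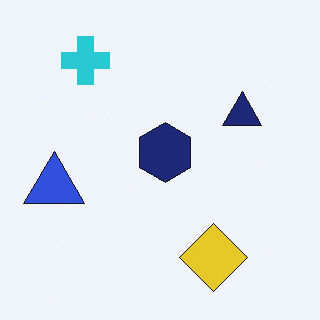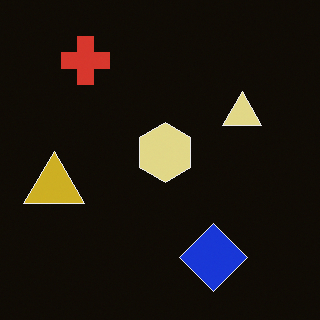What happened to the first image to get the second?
This is the original image color-inverted (negative).

The light background has become dark and every shape's color is its complement — a photographic negative.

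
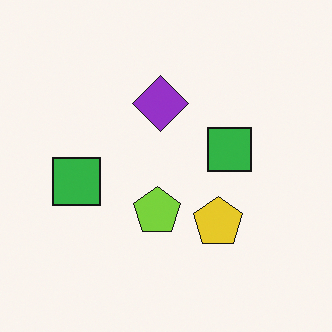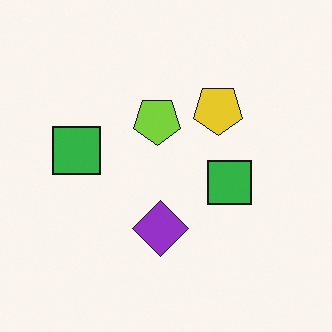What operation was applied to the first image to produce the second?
This is the original image flipped vertically (top ↔ bottom).

The purple diamond is in the top of the first image and the bottom of the second — shapes on opposite sides of the horizontal midline have swapped in a mirror flip.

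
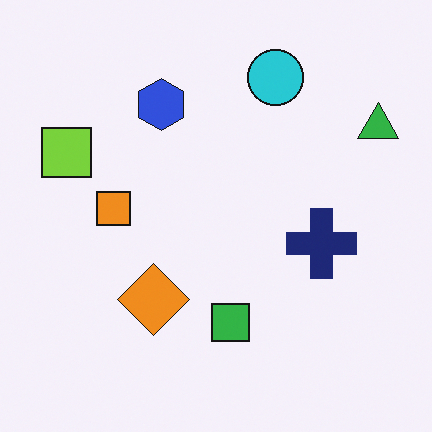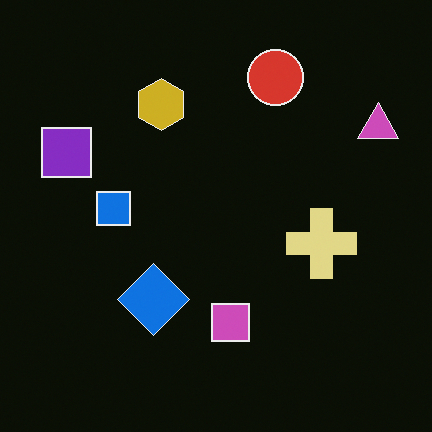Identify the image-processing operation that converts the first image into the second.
Color-inverted (negative).

The light background has become dark and every shape's color is its complement — a photographic negative.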